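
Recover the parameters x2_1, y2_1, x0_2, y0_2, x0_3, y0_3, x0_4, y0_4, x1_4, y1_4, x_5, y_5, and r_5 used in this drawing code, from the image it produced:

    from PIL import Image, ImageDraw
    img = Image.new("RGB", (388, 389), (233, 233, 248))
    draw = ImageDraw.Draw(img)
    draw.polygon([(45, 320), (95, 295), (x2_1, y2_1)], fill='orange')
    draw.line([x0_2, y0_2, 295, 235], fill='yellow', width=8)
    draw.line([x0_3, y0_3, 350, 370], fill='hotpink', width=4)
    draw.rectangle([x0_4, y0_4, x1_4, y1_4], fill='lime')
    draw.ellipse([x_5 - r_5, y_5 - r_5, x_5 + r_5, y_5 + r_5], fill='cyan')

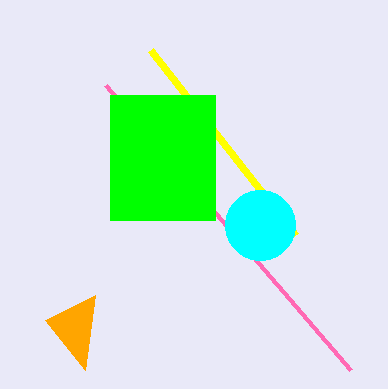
x2_1 = 85, y2_1 = 370, x0_2 = 150, y0_2 = 50, x0_3 = 105, y0_3 = 85, x0_4 = 110, y0_4 = 95, x1_4 = 215, y1_4 = 220, x_5 = 260, y_5 = 225, r_5 = 35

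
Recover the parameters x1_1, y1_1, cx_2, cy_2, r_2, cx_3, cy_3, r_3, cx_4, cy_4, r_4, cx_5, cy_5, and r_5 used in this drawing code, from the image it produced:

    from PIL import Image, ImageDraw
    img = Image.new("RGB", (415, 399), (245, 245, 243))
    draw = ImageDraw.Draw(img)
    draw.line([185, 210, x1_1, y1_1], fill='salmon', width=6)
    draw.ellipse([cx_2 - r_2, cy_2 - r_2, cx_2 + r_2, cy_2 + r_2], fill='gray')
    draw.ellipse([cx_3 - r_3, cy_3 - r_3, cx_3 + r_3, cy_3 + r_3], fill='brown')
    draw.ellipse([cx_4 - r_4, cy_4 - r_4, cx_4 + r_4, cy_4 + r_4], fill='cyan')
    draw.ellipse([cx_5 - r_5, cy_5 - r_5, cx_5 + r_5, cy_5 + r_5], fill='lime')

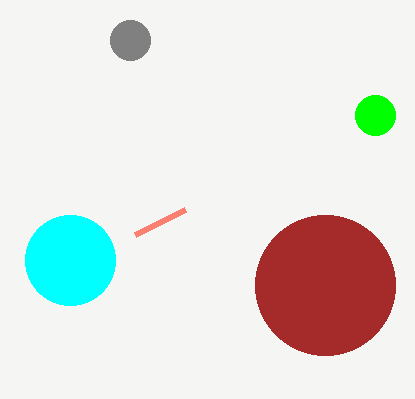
x1_1 = 135; y1_1 = 235; cx_2 = 130; cy_2 = 40; r_2 = 20; cx_3 = 325; cy_3 = 285; r_3 = 70; cx_4 = 70; cy_4 = 260; r_4 = 45; cx_5 = 375; cy_5 = 115; r_5 = 20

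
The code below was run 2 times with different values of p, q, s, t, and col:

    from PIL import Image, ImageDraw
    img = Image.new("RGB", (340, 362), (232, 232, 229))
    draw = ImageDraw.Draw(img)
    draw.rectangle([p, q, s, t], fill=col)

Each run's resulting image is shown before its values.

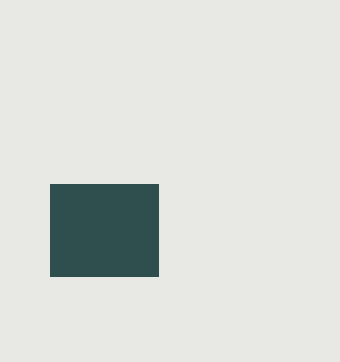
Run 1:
p = 50; q = 184; s = 158; t = 276; col = 'darkslategray'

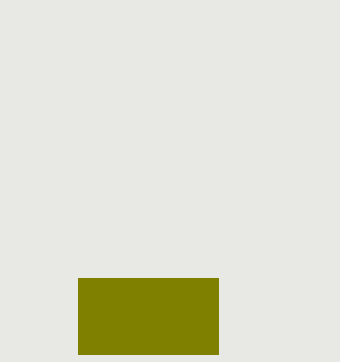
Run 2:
p = 78; q = 278; s = 218; t = 354; col = 'olive'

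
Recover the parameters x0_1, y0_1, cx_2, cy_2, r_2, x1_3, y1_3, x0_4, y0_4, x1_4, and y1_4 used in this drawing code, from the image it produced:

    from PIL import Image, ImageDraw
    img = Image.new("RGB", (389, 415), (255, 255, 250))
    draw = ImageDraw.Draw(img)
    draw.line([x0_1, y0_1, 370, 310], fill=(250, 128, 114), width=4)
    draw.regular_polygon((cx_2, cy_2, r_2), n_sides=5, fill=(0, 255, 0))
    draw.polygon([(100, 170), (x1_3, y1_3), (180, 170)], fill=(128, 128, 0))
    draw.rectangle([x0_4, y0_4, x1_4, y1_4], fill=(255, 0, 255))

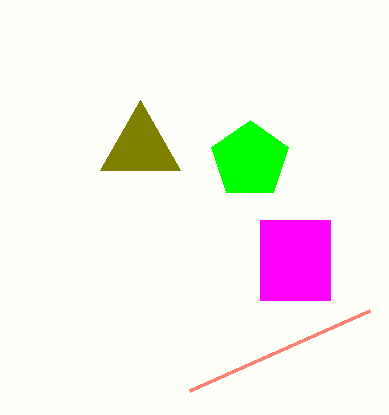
x0_1 = 190; y0_1 = 390; cx_2 = 250; cy_2 = 160; r_2 = 40; x1_3 = 140; y1_3 = 100; x0_4 = 260; y0_4 = 220; x1_4 = 330; y1_4 = 300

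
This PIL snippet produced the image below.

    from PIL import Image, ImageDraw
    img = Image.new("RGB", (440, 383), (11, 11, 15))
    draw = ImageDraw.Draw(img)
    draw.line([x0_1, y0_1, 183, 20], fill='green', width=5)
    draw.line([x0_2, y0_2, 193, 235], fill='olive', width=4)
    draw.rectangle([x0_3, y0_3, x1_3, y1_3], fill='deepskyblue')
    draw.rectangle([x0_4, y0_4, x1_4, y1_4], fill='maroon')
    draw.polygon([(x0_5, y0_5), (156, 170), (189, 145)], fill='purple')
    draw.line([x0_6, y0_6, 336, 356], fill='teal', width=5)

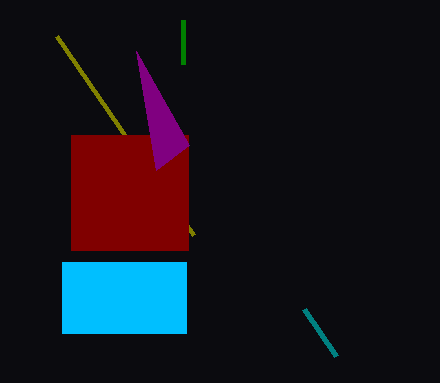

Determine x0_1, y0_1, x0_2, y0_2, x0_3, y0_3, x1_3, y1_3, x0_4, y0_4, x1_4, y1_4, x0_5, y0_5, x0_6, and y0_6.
x0_1 = 183, y0_1 = 64, x0_2 = 56, y0_2 = 36, x0_3 = 62, y0_3 = 262, x1_3 = 186, y1_3 = 333, x0_4 = 71, y0_4 = 135, x1_4 = 188, y1_4 = 250, x0_5 = 136, y0_5 = 51, x0_6 = 304, y0_6 = 309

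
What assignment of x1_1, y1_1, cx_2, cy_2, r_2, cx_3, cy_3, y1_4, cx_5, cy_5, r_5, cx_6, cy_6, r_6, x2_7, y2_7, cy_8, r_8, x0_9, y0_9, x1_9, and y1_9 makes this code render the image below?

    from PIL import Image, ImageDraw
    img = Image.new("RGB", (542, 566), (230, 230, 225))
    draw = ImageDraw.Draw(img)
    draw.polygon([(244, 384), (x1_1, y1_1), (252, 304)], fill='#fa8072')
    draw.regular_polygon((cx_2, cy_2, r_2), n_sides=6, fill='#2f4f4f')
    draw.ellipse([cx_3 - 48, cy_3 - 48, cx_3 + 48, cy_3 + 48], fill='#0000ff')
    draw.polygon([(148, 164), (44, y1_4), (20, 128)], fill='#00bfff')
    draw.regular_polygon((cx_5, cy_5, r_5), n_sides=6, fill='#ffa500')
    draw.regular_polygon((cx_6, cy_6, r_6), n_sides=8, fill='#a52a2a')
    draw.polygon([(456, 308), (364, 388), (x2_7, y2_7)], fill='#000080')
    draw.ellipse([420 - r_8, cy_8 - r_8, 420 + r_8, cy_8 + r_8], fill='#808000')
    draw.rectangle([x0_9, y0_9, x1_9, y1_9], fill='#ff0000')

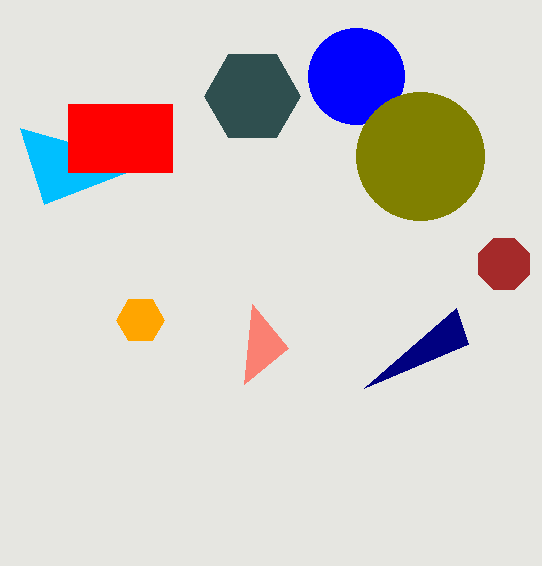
x1_1 = 288; y1_1 = 348; cx_2 = 252; cy_2 = 96; r_2 = 48; cx_3 = 356; cy_3 = 76; y1_4 = 204; cx_5 = 140; cy_5 = 320; r_5 = 24; cx_6 = 504; cy_6 = 264; r_6 = 28; x2_7 = 468; y2_7 = 344; cy_8 = 156; r_8 = 64; x0_9 = 68; y0_9 = 104; x1_9 = 172; y1_9 = 172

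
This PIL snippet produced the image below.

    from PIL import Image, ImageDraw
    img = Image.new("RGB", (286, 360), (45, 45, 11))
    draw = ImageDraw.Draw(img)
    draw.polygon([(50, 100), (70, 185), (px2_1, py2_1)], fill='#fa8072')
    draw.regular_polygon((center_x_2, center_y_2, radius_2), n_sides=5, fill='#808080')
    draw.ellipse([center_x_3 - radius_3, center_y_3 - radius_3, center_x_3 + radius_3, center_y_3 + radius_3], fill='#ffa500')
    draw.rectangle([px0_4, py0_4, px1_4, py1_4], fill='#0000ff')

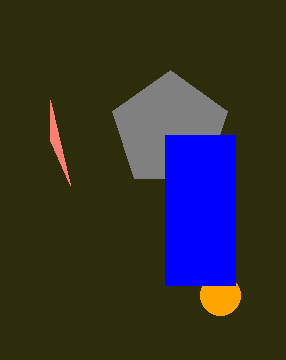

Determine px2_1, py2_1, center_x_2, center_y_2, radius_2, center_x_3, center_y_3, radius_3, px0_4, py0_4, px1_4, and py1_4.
px2_1 = 50; py2_1 = 140; center_x_2 = 170; center_y_2 = 130; radius_2 = 60; center_x_3 = 220; center_y_3 = 295; radius_3 = 20; px0_4 = 165; py0_4 = 135; px1_4 = 235; py1_4 = 285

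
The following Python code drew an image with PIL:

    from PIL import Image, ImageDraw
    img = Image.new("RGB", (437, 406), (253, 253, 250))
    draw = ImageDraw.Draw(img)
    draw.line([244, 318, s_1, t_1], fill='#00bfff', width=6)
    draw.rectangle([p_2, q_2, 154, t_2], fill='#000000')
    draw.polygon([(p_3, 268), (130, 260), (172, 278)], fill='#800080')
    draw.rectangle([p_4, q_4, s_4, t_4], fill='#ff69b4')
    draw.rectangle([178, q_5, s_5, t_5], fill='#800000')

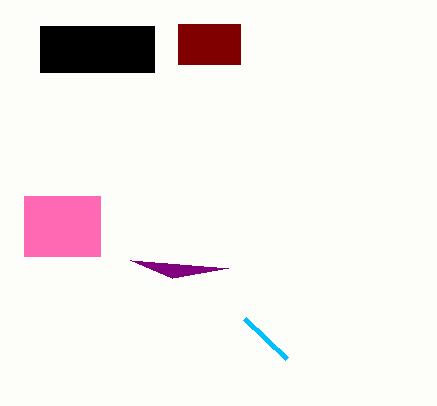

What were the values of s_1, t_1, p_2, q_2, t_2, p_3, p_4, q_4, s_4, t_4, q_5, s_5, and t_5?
s_1 = 286; t_1 = 358; p_2 = 40; q_2 = 26; t_2 = 72; p_3 = 228; p_4 = 24; q_4 = 196; s_4 = 100; t_4 = 256; q_5 = 24; s_5 = 240; t_5 = 64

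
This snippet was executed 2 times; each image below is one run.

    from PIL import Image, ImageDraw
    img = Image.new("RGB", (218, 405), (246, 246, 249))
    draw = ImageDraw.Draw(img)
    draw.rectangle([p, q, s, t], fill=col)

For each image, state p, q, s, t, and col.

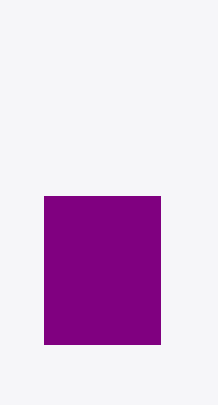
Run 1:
p = 44, q = 196, s = 160, t = 344, col = 'purple'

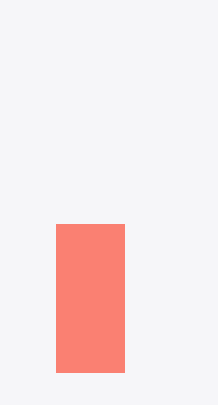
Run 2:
p = 56
q = 224
s = 124
t = 372
col = 'salmon'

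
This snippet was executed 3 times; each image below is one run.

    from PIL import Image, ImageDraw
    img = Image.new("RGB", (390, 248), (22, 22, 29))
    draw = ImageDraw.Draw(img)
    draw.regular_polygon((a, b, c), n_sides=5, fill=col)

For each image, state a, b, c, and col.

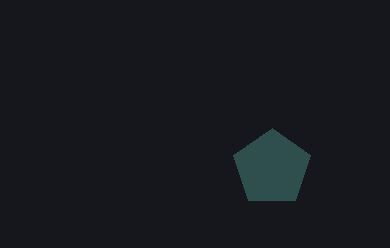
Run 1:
a = 272; b = 168; c = 40; col = 'darkslategray'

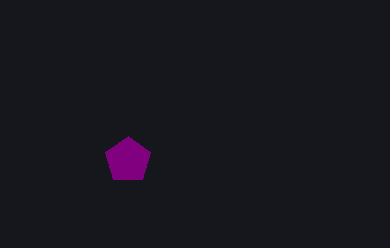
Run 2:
a = 128
b = 160
c = 24
col = 'purple'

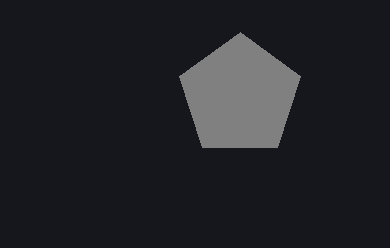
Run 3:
a = 240, b = 96, c = 64, col = 'gray'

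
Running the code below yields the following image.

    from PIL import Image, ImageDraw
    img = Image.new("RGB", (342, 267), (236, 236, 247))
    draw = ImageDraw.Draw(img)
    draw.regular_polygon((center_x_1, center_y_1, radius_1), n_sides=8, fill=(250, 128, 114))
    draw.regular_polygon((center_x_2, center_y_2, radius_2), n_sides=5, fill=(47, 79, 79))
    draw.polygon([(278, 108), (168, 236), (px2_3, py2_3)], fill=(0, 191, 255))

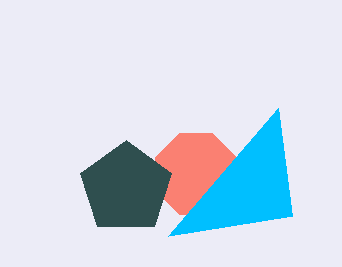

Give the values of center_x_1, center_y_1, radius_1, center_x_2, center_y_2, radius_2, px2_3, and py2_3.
center_x_1 = 196, center_y_1 = 174, radius_1 = 44, center_x_2 = 126, center_y_2 = 188, radius_2 = 48, px2_3 = 292, py2_3 = 216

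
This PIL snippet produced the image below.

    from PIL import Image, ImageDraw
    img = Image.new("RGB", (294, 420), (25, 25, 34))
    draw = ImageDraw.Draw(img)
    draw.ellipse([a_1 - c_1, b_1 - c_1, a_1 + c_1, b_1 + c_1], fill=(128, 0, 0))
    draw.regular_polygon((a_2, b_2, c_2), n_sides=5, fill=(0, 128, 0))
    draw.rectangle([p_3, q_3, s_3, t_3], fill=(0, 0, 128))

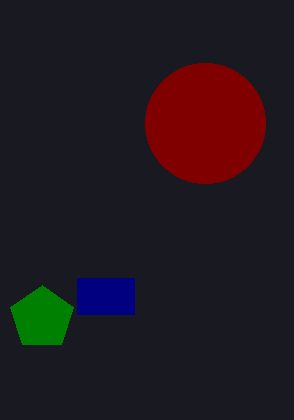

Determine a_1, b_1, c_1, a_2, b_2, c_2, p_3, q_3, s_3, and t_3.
a_1 = 205
b_1 = 123
c_1 = 60
a_2 = 42
b_2 = 318
c_2 = 33
p_3 = 77
q_3 = 278
s_3 = 134
t_3 = 314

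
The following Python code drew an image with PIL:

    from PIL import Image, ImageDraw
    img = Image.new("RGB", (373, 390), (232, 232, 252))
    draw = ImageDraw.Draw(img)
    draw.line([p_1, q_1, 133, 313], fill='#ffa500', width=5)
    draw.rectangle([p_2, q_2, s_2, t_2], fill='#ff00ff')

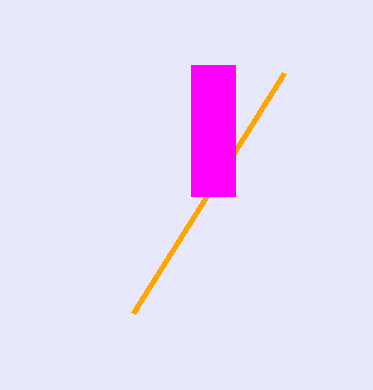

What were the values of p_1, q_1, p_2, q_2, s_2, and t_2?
p_1 = 284; q_1 = 73; p_2 = 191; q_2 = 65; s_2 = 235; t_2 = 196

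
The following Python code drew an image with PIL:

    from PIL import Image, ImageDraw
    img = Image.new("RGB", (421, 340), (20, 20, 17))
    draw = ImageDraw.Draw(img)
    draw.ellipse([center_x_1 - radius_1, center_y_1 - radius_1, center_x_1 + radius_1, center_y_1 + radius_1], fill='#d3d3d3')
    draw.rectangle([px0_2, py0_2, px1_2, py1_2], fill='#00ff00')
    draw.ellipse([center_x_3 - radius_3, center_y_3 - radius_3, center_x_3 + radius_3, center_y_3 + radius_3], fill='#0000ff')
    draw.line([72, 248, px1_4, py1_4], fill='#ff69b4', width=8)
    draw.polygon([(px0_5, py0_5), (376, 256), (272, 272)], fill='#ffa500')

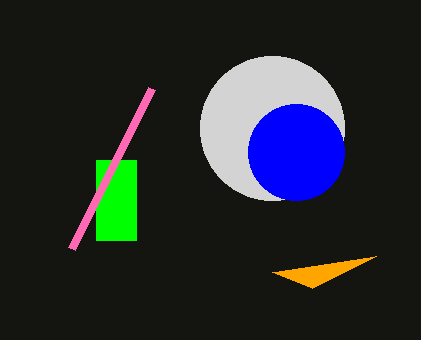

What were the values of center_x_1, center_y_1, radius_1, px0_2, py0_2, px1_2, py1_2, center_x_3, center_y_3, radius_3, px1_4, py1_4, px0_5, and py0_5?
center_x_1 = 272
center_y_1 = 128
radius_1 = 72
px0_2 = 96
py0_2 = 160
px1_2 = 136
py1_2 = 240
center_x_3 = 296
center_y_3 = 152
radius_3 = 48
px1_4 = 152
py1_4 = 88
px0_5 = 312
py0_5 = 288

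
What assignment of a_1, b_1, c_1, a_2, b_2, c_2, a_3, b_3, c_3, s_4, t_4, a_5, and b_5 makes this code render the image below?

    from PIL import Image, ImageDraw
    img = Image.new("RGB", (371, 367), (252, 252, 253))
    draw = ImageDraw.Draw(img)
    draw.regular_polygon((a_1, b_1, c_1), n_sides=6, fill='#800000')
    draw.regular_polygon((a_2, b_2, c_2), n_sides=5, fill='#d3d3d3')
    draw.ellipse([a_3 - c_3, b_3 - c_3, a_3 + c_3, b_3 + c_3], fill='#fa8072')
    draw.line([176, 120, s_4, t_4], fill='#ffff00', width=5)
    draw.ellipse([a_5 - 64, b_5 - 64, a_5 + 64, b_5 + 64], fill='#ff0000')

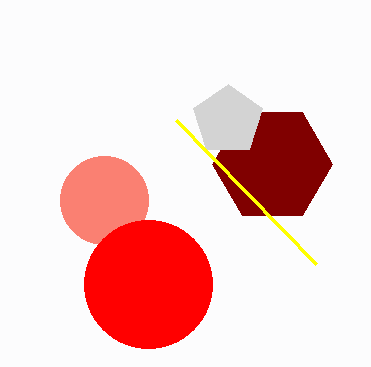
a_1 = 272, b_1 = 164, c_1 = 60, a_2 = 228, b_2 = 120, c_2 = 36, a_3 = 104, b_3 = 200, c_3 = 44, s_4 = 316, t_4 = 264, a_5 = 148, b_5 = 284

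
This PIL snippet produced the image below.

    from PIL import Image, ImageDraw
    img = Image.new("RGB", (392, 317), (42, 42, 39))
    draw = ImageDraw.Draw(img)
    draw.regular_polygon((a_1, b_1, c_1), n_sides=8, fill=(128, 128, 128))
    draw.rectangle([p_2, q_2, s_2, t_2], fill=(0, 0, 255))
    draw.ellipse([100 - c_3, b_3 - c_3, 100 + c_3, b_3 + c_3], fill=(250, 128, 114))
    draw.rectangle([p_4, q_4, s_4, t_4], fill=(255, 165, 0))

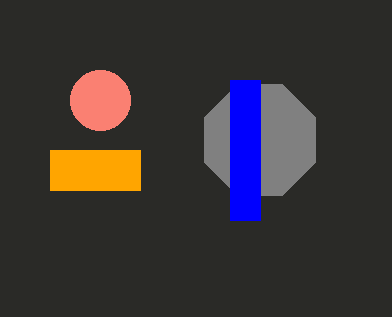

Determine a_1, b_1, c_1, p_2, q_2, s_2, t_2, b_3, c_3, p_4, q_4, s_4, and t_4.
a_1 = 260, b_1 = 140, c_1 = 60, p_2 = 230, q_2 = 80, s_2 = 260, t_2 = 220, b_3 = 100, c_3 = 30, p_4 = 50, q_4 = 150, s_4 = 140, t_4 = 190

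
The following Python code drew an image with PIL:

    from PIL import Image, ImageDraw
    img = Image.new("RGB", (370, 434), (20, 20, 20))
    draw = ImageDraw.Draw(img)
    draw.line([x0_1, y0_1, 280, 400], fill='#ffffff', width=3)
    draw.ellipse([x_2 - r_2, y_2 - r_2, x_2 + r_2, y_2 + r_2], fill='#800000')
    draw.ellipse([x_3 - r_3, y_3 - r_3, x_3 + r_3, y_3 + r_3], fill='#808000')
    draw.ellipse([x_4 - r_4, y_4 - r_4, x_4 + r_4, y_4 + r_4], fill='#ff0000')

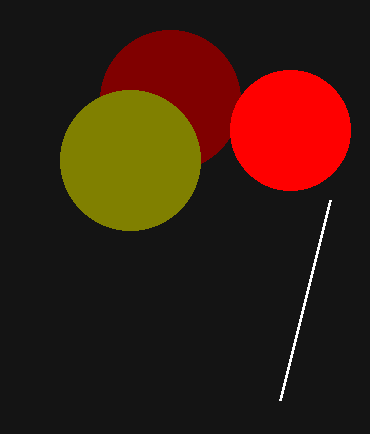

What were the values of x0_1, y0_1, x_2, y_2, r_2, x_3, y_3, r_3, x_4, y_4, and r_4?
x0_1 = 330; y0_1 = 200; x_2 = 170; y_2 = 100; r_2 = 70; x_3 = 130; y_3 = 160; r_3 = 70; x_4 = 290; y_4 = 130; r_4 = 60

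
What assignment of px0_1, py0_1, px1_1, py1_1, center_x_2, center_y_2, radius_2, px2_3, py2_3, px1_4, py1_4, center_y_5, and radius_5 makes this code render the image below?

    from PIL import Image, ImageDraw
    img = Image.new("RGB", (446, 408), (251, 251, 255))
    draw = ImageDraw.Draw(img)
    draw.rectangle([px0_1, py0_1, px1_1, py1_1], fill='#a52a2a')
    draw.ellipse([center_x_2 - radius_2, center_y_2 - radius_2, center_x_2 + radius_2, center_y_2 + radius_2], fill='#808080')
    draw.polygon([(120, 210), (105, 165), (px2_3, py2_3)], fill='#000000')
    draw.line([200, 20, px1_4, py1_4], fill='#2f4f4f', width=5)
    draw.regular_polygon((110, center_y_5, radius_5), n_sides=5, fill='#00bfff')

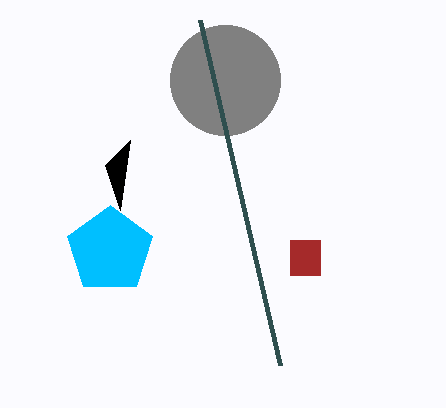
px0_1 = 290; py0_1 = 240; px1_1 = 320; py1_1 = 275; center_x_2 = 225; center_y_2 = 80; radius_2 = 55; px2_3 = 130; py2_3 = 140; px1_4 = 280; py1_4 = 365; center_y_5 = 250; radius_5 = 45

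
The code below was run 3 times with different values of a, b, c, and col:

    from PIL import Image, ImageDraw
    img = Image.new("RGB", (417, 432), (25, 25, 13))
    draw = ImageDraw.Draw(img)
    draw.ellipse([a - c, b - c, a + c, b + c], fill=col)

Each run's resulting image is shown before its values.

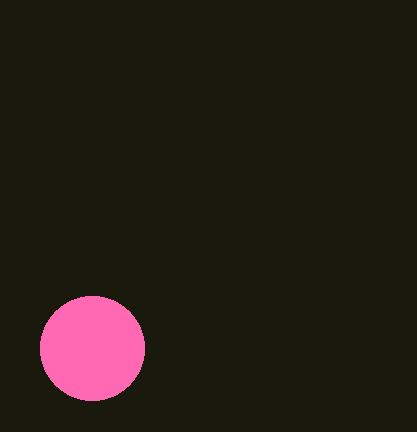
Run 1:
a = 92; b = 348; c = 52; col = 'hotpink'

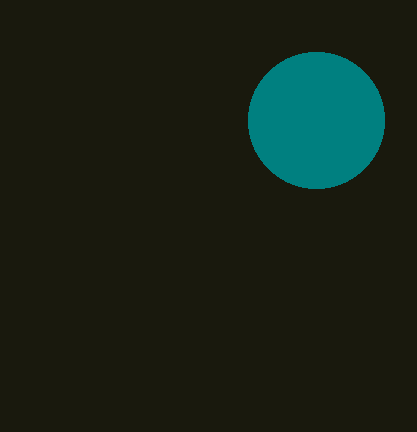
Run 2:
a = 316, b = 120, c = 68, col = 'teal'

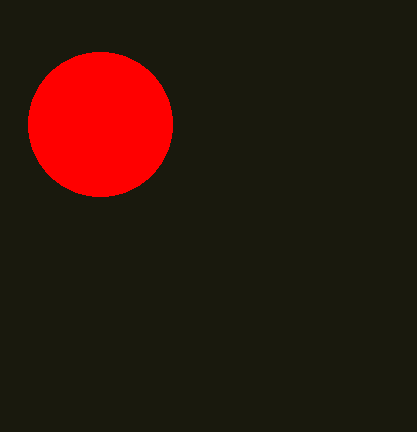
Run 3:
a = 100, b = 124, c = 72, col = 'red'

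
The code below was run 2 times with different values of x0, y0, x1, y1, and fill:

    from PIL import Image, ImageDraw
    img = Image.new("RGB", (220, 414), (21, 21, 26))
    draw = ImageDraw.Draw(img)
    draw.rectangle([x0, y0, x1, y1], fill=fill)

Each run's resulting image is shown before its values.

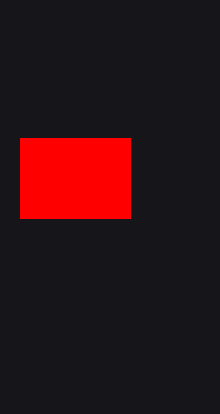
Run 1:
x0 = 20, y0 = 138, x1 = 130, y1 = 218, fill = 'red'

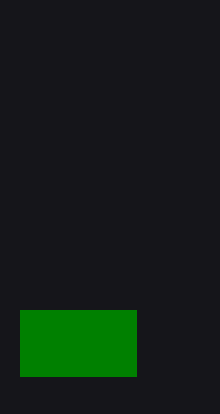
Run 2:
x0 = 20; y0 = 310; x1 = 136; y1 = 376; fill = 'green'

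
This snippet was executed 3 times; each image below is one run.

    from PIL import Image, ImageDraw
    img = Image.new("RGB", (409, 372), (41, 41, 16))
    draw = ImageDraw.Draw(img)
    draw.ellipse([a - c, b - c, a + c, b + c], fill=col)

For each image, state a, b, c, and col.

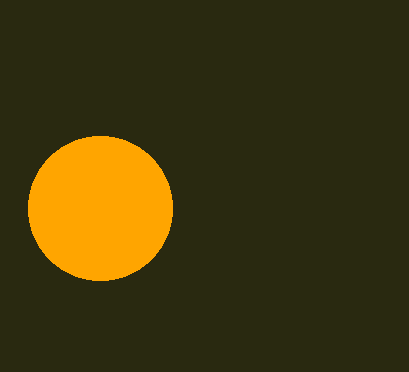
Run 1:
a = 100
b = 208
c = 72
col = 'orange'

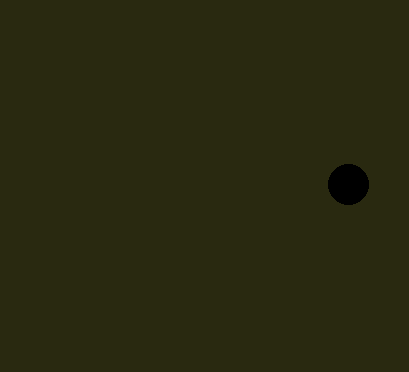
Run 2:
a = 348
b = 184
c = 20
col = 'black'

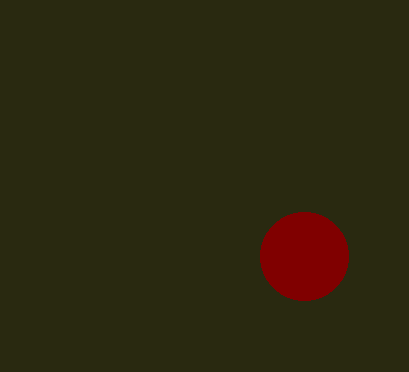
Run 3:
a = 304, b = 256, c = 44, col = 'maroon'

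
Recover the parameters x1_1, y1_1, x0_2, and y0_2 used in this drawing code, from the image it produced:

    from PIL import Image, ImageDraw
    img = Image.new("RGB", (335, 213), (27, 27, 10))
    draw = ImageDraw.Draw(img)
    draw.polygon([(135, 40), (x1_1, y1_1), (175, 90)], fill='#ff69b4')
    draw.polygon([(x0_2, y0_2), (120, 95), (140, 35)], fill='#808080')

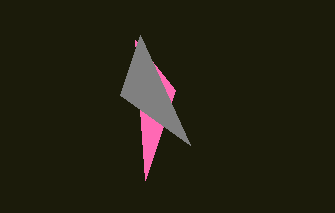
x1_1 = 145, y1_1 = 180, x0_2 = 190, y0_2 = 145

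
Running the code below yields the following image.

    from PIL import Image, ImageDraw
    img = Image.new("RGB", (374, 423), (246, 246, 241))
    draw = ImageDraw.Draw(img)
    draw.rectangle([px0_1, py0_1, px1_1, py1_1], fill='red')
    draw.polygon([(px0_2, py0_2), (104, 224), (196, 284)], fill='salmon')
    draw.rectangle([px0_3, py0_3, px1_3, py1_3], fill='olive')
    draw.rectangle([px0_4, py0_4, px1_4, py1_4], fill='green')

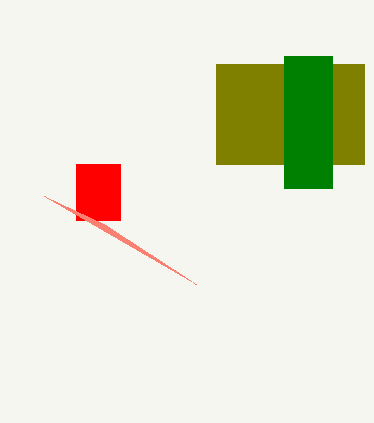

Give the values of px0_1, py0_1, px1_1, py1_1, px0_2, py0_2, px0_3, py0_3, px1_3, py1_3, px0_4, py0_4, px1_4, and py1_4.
px0_1 = 76; py0_1 = 164; px1_1 = 120; py1_1 = 220; px0_2 = 44; py0_2 = 196; px0_3 = 216; py0_3 = 64; px1_3 = 364; py1_3 = 164; px0_4 = 284; py0_4 = 56; px1_4 = 332; py1_4 = 188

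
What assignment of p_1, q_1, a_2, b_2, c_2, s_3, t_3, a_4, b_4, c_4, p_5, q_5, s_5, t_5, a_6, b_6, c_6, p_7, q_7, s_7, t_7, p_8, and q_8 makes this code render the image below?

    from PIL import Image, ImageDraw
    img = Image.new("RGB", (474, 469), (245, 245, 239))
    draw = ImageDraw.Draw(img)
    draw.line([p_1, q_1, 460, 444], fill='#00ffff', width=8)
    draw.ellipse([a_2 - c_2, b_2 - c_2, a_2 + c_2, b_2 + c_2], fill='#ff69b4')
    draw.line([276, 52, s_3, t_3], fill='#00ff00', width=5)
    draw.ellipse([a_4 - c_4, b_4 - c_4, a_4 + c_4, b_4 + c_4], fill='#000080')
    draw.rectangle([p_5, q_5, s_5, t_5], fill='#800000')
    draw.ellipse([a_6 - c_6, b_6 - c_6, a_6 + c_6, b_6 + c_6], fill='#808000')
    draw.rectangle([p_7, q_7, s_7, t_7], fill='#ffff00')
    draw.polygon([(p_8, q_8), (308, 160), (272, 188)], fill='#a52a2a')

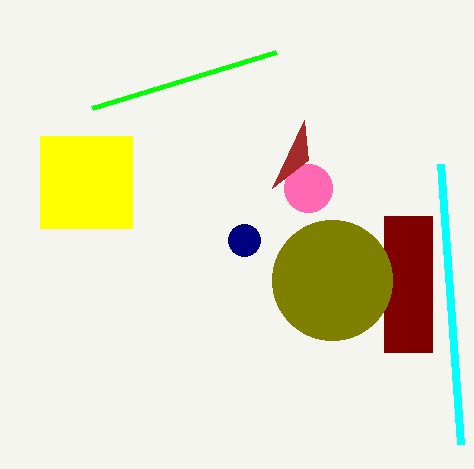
p_1 = 440
q_1 = 164
a_2 = 308
b_2 = 188
c_2 = 24
s_3 = 92
t_3 = 108
a_4 = 244
b_4 = 240
c_4 = 16
p_5 = 384
q_5 = 216
s_5 = 432
t_5 = 352
a_6 = 332
b_6 = 280
c_6 = 60
p_7 = 40
q_7 = 136
s_7 = 132
t_7 = 228
p_8 = 304
q_8 = 120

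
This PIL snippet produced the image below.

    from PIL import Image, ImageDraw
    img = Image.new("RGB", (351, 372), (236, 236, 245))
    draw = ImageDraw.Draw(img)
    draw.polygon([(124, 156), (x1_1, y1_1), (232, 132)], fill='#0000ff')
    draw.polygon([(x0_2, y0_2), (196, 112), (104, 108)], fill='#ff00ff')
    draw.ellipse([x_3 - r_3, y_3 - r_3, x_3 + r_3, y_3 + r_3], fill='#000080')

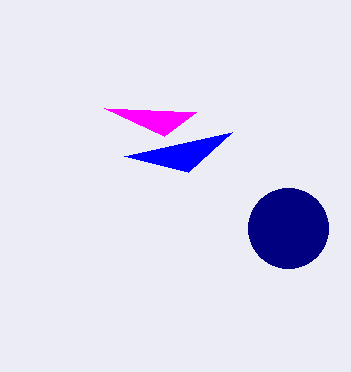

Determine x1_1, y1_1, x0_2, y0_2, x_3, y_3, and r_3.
x1_1 = 188
y1_1 = 172
x0_2 = 164
y0_2 = 136
x_3 = 288
y_3 = 228
r_3 = 40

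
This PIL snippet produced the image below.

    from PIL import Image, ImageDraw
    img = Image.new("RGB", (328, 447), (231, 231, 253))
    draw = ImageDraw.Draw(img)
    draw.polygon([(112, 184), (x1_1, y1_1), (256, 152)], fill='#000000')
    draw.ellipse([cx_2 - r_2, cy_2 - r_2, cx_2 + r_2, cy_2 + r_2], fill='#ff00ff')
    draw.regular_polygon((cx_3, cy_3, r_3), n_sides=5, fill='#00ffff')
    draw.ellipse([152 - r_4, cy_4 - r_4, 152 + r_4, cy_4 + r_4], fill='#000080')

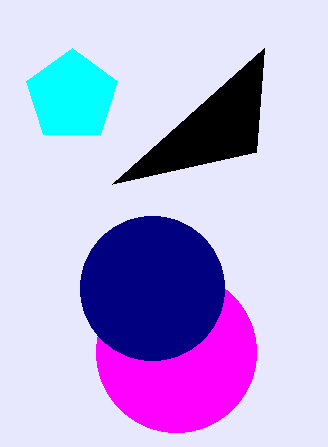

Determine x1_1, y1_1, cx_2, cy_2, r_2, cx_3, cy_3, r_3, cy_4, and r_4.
x1_1 = 264
y1_1 = 48
cx_2 = 176
cy_2 = 352
r_2 = 80
cx_3 = 72
cy_3 = 96
r_3 = 48
cy_4 = 288
r_4 = 72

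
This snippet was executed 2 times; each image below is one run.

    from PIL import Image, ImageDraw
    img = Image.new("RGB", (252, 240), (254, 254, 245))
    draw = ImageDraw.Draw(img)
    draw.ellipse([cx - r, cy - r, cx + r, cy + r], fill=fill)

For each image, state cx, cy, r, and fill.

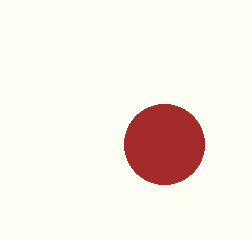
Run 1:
cx = 164; cy = 144; r = 40; fill = 'brown'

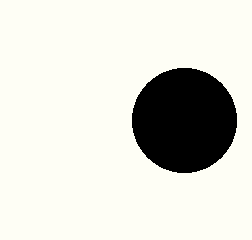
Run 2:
cx = 184; cy = 120; r = 52; fill = 'black'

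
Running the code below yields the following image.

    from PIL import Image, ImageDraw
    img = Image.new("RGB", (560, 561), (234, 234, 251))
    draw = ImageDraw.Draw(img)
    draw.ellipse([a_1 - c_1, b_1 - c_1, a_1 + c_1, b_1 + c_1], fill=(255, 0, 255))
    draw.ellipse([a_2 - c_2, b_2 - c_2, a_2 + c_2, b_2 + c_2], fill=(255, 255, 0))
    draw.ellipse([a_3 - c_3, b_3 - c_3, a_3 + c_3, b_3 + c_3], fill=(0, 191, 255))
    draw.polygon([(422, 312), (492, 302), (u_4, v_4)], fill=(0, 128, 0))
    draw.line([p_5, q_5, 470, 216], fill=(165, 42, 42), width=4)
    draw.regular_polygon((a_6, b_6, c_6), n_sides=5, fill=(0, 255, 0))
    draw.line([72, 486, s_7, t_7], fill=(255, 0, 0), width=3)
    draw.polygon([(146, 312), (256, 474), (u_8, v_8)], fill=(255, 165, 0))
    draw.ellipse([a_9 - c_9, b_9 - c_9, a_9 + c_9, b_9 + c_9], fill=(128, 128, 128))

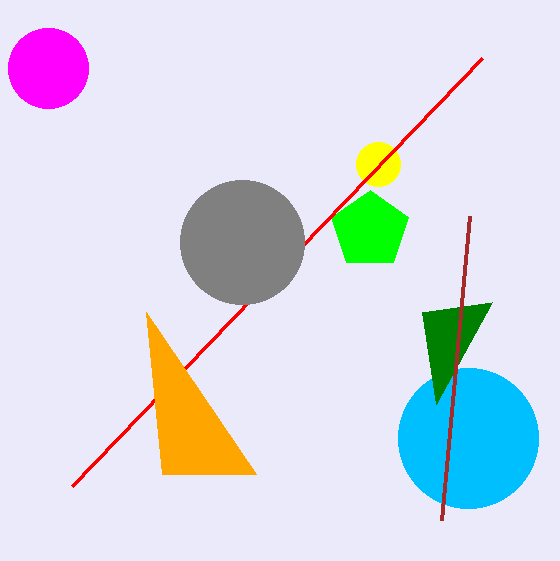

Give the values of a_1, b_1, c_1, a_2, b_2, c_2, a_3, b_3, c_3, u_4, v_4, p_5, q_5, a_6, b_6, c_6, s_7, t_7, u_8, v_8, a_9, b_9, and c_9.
a_1 = 48
b_1 = 68
c_1 = 40
a_2 = 378
b_2 = 164
c_2 = 22
a_3 = 468
b_3 = 438
c_3 = 70
u_4 = 436
v_4 = 404
p_5 = 442
q_5 = 520
a_6 = 370
b_6 = 230
c_6 = 40
s_7 = 482
t_7 = 58
u_8 = 162
v_8 = 474
a_9 = 242
b_9 = 242
c_9 = 62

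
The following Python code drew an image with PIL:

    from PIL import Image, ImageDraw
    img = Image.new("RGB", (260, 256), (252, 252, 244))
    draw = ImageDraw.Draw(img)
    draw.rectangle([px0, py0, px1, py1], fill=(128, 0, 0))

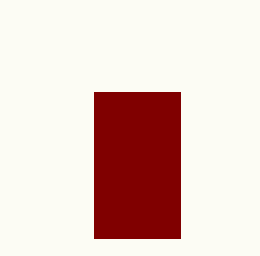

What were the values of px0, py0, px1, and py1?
px0 = 94
py0 = 92
px1 = 180
py1 = 238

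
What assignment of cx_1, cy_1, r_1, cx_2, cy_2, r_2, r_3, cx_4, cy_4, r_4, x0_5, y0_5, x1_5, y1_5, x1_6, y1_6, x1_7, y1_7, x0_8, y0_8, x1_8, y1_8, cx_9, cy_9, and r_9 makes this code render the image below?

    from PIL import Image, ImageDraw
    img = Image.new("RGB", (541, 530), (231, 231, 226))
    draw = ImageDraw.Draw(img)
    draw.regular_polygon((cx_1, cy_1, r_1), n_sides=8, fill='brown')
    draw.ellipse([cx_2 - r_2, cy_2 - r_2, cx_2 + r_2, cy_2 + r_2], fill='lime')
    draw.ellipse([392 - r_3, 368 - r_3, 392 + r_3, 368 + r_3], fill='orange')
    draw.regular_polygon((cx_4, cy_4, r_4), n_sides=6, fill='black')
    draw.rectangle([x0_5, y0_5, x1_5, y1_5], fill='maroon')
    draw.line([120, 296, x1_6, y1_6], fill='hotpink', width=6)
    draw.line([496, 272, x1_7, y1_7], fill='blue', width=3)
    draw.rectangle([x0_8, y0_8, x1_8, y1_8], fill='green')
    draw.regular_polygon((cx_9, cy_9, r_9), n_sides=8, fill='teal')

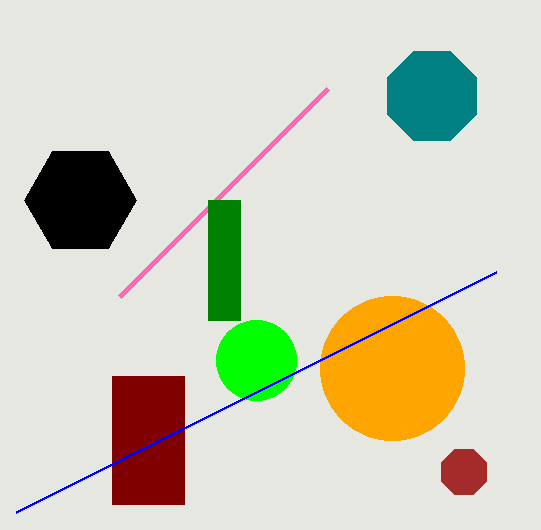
cx_1 = 464; cy_1 = 472; r_1 = 24; cx_2 = 256; cy_2 = 360; r_2 = 40; r_3 = 72; cx_4 = 80; cy_4 = 200; r_4 = 56; x0_5 = 112; y0_5 = 376; x1_5 = 184; y1_5 = 504; x1_6 = 328; y1_6 = 88; x1_7 = 16; y1_7 = 512; x0_8 = 208; y0_8 = 200; x1_8 = 240; y1_8 = 320; cx_9 = 432; cy_9 = 96; r_9 = 48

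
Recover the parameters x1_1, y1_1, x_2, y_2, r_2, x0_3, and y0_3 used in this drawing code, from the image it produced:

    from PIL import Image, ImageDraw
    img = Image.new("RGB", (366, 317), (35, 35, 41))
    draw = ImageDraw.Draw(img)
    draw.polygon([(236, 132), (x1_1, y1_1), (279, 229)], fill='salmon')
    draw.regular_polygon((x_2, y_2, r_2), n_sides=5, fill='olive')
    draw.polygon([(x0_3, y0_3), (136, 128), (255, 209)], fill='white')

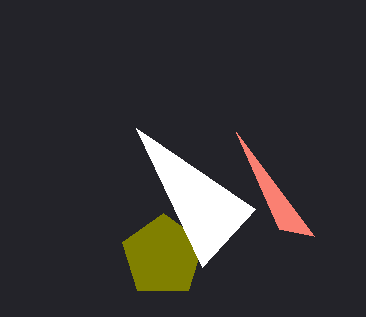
x1_1 = 314; y1_1 = 236; x_2 = 163; y_2 = 256; r_2 = 43; x0_3 = 202; y0_3 = 267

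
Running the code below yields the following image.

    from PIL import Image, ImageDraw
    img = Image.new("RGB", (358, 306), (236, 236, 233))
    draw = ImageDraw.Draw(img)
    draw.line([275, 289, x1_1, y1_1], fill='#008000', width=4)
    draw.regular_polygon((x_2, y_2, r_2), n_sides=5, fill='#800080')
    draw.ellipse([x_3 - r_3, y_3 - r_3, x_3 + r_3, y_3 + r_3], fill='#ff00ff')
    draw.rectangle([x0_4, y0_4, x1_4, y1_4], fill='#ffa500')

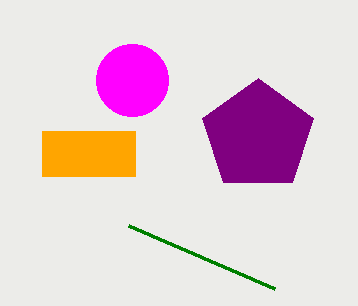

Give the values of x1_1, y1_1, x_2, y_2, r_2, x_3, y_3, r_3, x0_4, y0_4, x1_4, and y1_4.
x1_1 = 129, y1_1 = 226, x_2 = 258, y_2 = 136, r_2 = 58, x_3 = 132, y_3 = 80, r_3 = 36, x0_4 = 42, y0_4 = 131, x1_4 = 135, y1_4 = 176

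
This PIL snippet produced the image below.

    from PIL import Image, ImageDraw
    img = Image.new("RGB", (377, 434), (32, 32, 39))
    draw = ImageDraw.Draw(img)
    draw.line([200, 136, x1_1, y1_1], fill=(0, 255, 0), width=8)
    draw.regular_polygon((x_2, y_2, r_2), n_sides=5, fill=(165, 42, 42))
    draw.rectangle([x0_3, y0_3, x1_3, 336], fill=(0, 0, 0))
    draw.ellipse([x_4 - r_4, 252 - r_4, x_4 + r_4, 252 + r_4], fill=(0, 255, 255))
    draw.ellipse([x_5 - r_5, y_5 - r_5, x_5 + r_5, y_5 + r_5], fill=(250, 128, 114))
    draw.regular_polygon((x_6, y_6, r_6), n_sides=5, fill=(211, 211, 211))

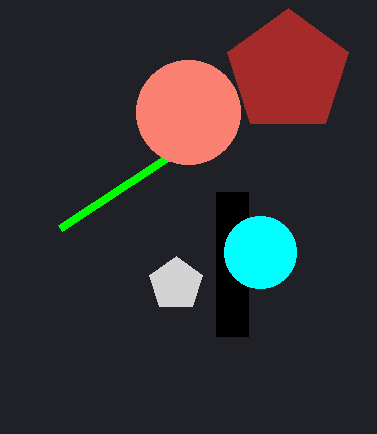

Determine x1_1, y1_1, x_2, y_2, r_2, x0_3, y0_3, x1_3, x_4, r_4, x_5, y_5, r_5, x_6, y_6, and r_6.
x1_1 = 60; y1_1 = 228; x_2 = 288; y_2 = 72; r_2 = 64; x0_3 = 216; y0_3 = 192; x1_3 = 248; x_4 = 260; r_4 = 36; x_5 = 188; y_5 = 112; r_5 = 52; x_6 = 176; y_6 = 284; r_6 = 28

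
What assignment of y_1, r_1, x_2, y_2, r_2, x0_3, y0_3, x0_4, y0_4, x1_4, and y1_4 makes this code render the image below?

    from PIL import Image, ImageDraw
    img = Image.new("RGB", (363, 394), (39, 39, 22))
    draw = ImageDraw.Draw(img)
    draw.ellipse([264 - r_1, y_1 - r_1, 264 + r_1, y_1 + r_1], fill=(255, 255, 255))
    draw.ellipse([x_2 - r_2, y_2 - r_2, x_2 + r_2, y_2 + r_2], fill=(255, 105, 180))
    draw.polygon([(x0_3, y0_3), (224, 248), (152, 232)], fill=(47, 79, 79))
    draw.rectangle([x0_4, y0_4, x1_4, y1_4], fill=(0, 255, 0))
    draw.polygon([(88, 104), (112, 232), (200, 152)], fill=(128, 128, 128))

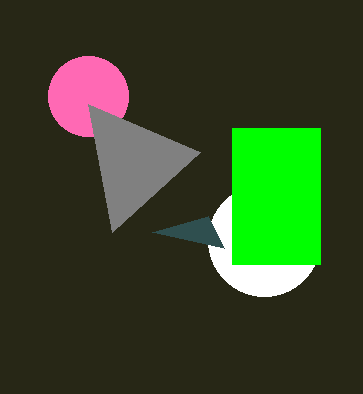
y_1 = 240, r_1 = 56, x_2 = 88, y_2 = 96, r_2 = 40, x0_3 = 208, y0_3 = 216, x0_4 = 232, y0_4 = 128, x1_4 = 320, y1_4 = 264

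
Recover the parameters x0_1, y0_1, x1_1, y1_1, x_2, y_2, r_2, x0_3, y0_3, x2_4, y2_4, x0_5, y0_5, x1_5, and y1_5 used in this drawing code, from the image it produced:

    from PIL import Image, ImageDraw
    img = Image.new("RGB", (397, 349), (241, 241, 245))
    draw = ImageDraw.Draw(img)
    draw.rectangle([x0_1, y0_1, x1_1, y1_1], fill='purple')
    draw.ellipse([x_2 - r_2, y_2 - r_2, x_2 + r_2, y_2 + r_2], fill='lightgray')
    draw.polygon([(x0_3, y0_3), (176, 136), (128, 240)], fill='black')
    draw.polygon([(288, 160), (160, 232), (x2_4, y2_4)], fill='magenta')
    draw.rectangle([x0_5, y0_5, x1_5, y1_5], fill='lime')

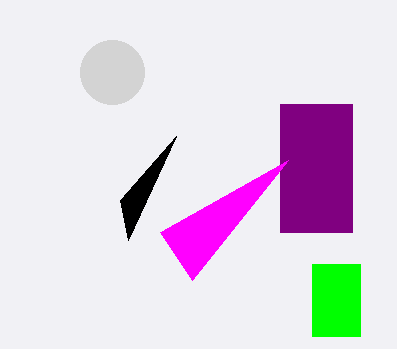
x0_1 = 280, y0_1 = 104, x1_1 = 352, y1_1 = 232, x_2 = 112, y_2 = 72, r_2 = 32, x0_3 = 120, y0_3 = 200, x2_4 = 192, y2_4 = 280, x0_5 = 312, y0_5 = 264, x1_5 = 360, y1_5 = 336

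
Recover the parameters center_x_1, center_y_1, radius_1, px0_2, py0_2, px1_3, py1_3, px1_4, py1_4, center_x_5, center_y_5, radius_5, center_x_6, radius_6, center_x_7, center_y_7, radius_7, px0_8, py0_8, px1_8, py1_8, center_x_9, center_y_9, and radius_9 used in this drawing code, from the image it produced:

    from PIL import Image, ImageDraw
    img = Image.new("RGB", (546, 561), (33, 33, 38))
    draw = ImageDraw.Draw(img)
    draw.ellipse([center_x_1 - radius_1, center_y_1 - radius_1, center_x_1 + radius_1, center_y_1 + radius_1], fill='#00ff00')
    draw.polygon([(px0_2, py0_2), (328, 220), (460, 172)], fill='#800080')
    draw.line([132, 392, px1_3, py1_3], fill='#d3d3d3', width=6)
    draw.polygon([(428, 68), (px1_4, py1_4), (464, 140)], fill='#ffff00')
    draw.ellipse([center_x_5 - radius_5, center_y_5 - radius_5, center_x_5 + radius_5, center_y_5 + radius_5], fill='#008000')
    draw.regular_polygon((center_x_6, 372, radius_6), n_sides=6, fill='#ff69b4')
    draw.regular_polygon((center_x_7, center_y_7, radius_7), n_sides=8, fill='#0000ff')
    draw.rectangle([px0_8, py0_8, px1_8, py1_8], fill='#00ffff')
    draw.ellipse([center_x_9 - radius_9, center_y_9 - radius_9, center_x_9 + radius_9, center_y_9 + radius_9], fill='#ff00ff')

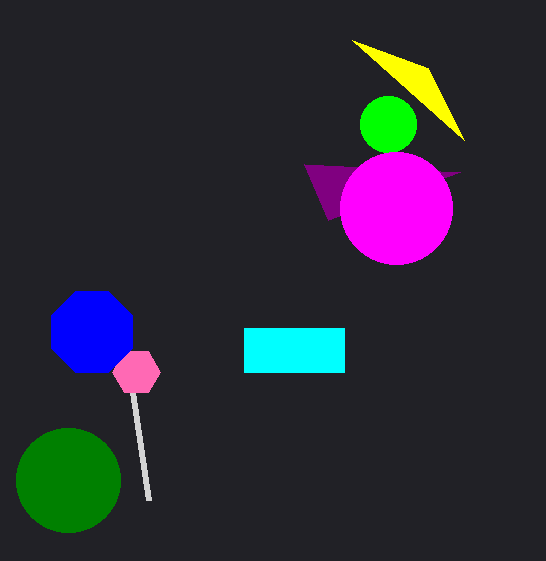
center_x_1 = 388
center_y_1 = 124
radius_1 = 28
px0_2 = 304
py0_2 = 164
px1_3 = 148
py1_3 = 500
px1_4 = 352
py1_4 = 40
center_x_5 = 68
center_y_5 = 480
radius_5 = 52
center_x_6 = 136
radius_6 = 24
center_x_7 = 92
center_y_7 = 332
radius_7 = 44
px0_8 = 244
py0_8 = 328
px1_8 = 344
py1_8 = 372
center_x_9 = 396
center_y_9 = 208
radius_9 = 56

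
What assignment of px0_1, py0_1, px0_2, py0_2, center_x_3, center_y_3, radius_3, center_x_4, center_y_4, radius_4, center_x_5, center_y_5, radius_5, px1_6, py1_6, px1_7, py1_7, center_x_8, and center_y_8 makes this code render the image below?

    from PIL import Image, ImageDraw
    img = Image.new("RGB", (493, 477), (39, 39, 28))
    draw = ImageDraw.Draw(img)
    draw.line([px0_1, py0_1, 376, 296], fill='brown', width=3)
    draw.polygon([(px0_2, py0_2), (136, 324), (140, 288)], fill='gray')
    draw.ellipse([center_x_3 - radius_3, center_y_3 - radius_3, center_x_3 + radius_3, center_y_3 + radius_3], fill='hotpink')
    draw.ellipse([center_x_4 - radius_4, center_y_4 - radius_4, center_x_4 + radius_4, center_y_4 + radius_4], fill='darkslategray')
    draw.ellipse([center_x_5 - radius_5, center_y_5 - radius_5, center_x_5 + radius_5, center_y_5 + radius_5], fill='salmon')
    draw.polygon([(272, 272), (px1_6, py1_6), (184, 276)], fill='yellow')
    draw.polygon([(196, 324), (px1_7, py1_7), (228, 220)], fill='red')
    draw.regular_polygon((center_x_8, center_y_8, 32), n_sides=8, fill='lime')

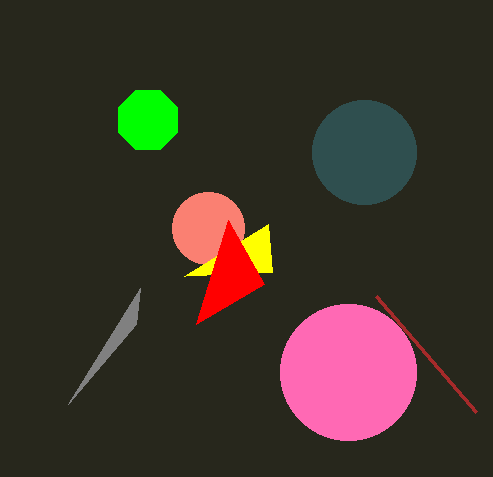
px0_1 = 476, py0_1 = 412, px0_2 = 68, py0_2 = 404, center_x_3 = 348, center_y_3 = 372, radius_3 = 68, center_x_4 = 364, center_y_4 = 152, radius_4 = 52, center_x_5 = 208, center_y_5 = 228, radius_5 = 36, px1_6 = 268, py1_6 = 224, px1_7 = 264, py1_7 = 284, center_x_8 = 148, center_y_8 = 120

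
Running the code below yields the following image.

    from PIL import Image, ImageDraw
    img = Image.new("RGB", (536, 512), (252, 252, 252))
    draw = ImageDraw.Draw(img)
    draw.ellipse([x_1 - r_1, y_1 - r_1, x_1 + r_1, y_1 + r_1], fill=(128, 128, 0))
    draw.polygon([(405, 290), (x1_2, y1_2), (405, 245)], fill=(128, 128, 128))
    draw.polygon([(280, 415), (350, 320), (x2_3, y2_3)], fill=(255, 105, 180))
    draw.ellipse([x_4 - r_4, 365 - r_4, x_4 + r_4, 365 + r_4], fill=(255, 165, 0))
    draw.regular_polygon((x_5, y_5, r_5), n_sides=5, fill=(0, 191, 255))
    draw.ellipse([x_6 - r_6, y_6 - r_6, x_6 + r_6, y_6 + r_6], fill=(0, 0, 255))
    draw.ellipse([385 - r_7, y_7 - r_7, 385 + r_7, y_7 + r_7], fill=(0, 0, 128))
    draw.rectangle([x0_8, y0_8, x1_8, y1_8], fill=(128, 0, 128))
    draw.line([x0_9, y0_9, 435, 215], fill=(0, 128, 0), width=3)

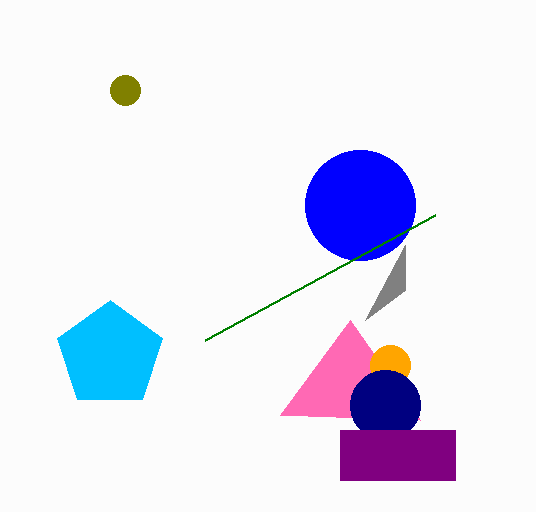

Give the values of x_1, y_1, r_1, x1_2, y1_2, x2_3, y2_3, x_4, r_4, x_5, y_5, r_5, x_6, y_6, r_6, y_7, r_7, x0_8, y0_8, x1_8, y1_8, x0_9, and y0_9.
x_1 = 125
y_1 = 90
r_1 = 15
x1_2 = 365
y1_2 = 320
x2_3 = 420
y2_3 = 420
x_4 = 390
r_4 = 20
x_5 = 110
y_5 = 355
r_5 = 55
x_6 = 360
y_6 = 205
r_6 = 55
y_7 = 405
r_7 = 35
x0_8 = 340
y0_8 = 430
x1_8 = 455
y1_8 = 480
x0_9 = 205
y0_9 = 340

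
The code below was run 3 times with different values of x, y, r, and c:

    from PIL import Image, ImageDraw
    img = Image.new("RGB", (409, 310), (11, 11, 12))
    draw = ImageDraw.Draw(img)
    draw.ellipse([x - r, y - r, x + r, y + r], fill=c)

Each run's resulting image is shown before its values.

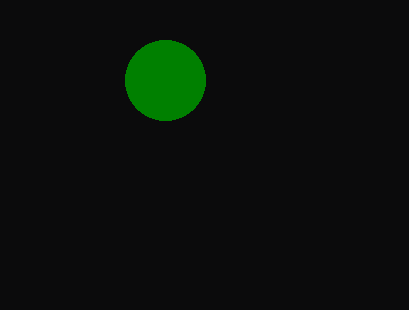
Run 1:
x = 165; y = 80; r = 40; c = 'green'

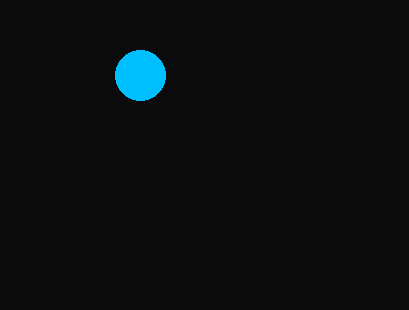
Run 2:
x = 140; y = 75; r = 25; c = 'deepskyblue'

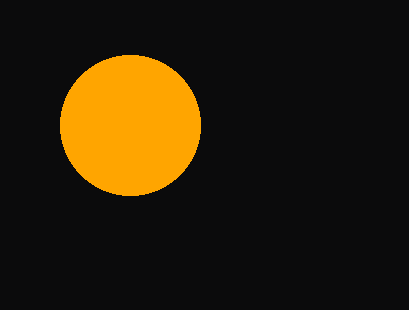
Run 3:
x = 130; y = 125; r = 70; c = 'orange'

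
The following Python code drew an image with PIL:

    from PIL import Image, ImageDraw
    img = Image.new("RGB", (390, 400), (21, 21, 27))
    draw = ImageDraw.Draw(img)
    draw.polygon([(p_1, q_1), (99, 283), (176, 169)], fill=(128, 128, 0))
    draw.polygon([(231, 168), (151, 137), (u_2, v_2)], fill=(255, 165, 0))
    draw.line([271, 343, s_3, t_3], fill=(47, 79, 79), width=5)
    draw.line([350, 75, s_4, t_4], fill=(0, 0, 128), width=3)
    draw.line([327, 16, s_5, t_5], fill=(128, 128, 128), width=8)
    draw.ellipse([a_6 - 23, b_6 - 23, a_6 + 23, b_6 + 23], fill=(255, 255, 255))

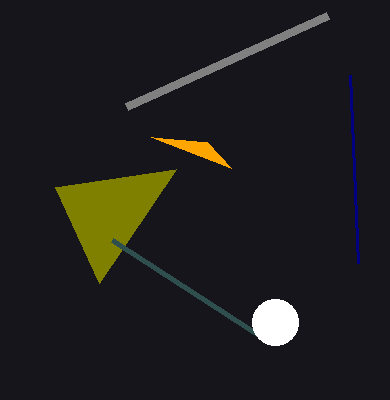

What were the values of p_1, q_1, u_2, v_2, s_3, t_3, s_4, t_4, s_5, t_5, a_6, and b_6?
p_1 = 55, q_1 = 187, u_2 = 207, v_2 = 142, s_3 = 112, t_3 = 240, s_4 = 358, t_4 = 263, s_5 = 126, t_5 = 107, a_6 = 275, b_6 = 322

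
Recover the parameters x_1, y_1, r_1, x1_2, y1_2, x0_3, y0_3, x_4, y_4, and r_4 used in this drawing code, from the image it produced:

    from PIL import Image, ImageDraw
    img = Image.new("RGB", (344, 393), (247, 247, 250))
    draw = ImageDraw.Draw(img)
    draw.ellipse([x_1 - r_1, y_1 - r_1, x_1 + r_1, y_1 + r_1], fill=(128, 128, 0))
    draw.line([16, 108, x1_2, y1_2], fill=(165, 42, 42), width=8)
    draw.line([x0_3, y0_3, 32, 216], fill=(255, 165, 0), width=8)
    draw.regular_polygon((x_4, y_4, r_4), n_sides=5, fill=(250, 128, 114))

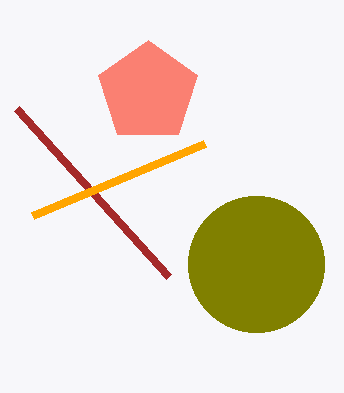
x_1 = 256, y_1 = 264, r_1 = 68, x1_2 = 168, y1_2 = 276, x0_3 = 204, y0_3 = 144, x_4 = 148, y_4 = 92, r_4 = 52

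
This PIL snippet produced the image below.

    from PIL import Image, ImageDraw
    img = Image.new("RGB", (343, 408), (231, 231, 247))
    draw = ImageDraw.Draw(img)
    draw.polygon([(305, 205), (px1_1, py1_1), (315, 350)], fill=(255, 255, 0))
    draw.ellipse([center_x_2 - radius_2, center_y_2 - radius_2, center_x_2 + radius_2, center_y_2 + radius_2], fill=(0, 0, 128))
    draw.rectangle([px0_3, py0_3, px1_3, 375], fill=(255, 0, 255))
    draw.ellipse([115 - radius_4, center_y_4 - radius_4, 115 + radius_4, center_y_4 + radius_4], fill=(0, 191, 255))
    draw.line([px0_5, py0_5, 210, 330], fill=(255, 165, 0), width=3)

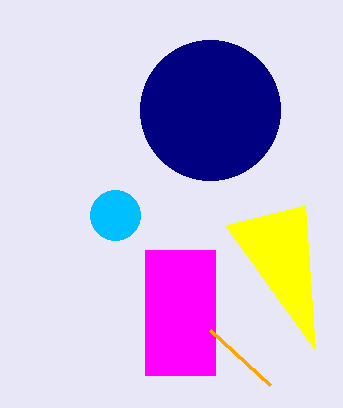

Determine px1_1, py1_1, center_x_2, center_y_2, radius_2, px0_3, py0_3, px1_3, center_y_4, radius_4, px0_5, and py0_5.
px1_1 = 225
py1_1 = 225
center_x_2 = 210
center_y_2 = 110
radius_2 = 70
px0_3 = 145
py0_3 = 250
px1_3 = 215
center_y_4 = 215
radius_4 = 25
px0_5 = 270
py0_5 = 385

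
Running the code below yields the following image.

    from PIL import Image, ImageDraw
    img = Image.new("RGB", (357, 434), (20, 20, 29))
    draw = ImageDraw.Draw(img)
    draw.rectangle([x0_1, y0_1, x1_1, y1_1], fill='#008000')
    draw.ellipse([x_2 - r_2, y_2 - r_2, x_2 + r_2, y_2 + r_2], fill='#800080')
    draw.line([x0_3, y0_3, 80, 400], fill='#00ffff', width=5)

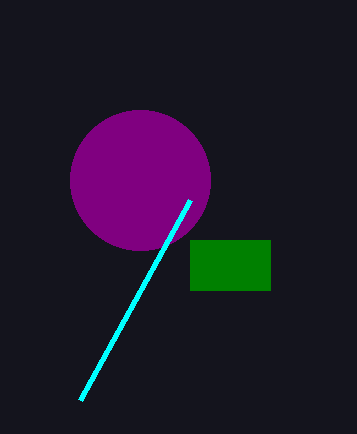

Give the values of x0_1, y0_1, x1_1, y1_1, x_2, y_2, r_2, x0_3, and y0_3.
x0_1 = 190, y0_1 = 240, x1_1 = 270, y1_1 = 290, x_2 = 140, y_2 = 180, r_2 = 70, x0_3 = 190, y0_3 = 200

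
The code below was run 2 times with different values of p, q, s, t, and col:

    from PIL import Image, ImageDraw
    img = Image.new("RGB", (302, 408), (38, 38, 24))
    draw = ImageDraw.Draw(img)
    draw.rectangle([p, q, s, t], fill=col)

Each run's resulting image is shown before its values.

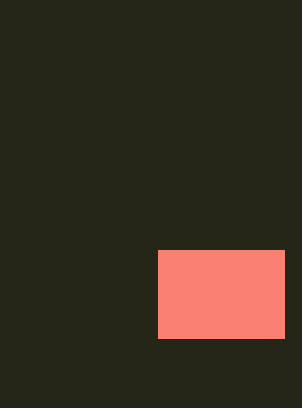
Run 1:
p = 158
q = 250
s = 284
t = 338
col = 'salmon'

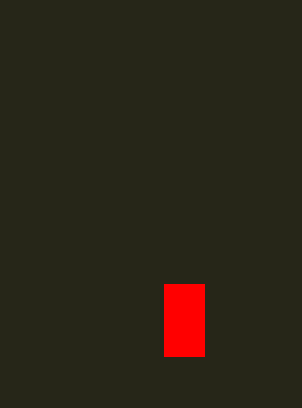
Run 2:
p = 164
q = 284
s = 204
t = 356
col = 'red'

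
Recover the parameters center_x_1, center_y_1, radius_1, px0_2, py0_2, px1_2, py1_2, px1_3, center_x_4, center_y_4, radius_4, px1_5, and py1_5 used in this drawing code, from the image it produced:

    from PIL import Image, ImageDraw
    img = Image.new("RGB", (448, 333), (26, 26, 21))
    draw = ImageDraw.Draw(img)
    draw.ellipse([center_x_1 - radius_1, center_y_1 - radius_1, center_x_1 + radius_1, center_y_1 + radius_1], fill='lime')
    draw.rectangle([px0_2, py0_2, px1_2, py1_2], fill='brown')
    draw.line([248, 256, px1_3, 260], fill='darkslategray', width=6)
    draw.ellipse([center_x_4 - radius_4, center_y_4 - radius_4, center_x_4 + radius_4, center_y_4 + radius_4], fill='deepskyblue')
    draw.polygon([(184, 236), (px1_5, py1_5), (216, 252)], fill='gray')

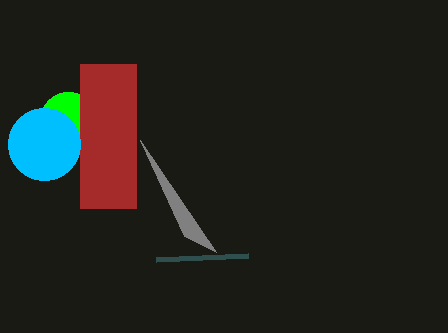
center_x_1 = 68
center_y_1 = 120
radius_1 = 28
px0_2 = 80
py0_2 = 64
px1_2 = 136
py1_2 = 208
px1_3 = 156
center_x_4 = 44
center_y_4 = 144
radius_4 = 36
px1_5 = 140
py1_5 = 140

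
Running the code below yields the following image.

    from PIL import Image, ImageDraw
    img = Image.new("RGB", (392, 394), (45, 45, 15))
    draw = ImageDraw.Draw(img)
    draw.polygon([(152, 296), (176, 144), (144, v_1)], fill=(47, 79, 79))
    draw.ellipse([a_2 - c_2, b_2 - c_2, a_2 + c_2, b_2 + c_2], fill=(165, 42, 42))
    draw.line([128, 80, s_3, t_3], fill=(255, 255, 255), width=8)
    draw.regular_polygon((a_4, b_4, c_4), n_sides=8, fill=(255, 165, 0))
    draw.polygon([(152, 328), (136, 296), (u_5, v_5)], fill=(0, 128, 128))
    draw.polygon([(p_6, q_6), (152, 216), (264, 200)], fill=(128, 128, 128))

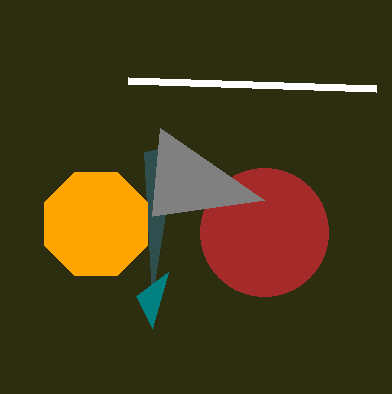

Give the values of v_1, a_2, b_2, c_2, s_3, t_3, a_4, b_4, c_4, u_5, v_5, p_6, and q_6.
v_1 = 152
a_2 = 264
b_2 = 232
c_2 = 64
s_3 = 376
t_3 = 88
a_4 = 96
b_4 = 224
c_4 = 56
u_5 = 168
v_5 = 272
p_6 = 160
q_6 = 128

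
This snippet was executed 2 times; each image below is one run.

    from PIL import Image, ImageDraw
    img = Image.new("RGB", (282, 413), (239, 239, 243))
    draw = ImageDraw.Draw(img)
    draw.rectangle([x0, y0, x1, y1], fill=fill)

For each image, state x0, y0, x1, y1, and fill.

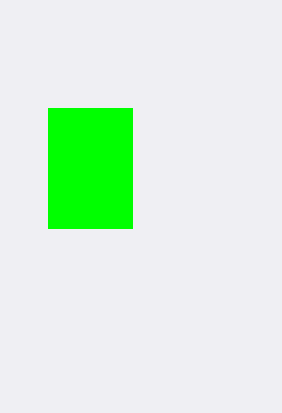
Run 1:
x0 = 48, y0 = 108, x1 = 132, y1 = 228, fill = 'lime'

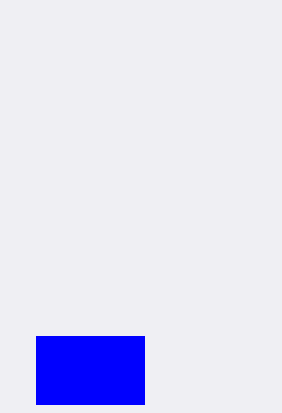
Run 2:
x0 = 36
y0 = 336
x1 = 144
y1 = 404
fill = 'blue'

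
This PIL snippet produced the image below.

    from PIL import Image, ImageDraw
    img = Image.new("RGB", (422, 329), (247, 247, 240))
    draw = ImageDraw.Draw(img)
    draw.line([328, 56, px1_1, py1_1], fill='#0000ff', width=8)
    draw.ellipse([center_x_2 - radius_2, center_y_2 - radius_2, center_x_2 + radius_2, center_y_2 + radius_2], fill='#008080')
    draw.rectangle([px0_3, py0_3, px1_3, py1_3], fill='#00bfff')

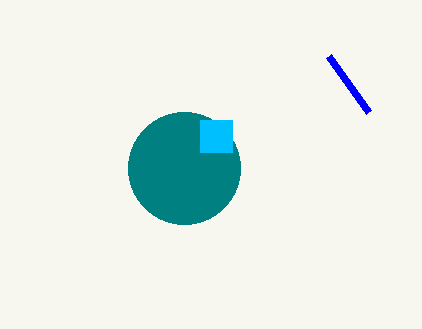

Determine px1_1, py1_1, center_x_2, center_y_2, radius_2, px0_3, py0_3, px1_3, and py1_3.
px1_1 = 368; py1_1 = 112; center_x_2 = 184; center_y_2 = 168; radius_2 = 56; px0_3 = 200; py0_3 = 120; px1_3 = 232; py1_3 = 152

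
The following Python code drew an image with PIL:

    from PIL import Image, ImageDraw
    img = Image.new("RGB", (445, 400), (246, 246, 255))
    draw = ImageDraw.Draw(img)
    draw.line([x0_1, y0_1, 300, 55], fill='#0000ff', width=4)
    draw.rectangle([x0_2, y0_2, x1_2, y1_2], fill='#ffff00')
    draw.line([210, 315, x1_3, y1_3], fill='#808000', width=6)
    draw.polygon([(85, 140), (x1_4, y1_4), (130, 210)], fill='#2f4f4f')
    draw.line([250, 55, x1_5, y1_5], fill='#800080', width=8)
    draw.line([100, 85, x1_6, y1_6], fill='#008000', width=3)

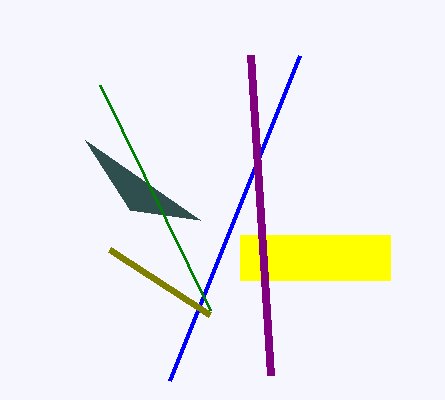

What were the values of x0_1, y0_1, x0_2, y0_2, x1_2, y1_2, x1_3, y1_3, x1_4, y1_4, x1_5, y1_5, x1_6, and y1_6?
x0_1 = 170; y0_1 = 380; x0_2 = 240; y0_2 = 235; x1_2 = 390; y1_2 = 280; x1_3 = 110; y1_3 = 250; x1_4 = 200; y1_4 = 220; x1_5 = 270; y1_5 = 375; x1_6 = 210; y1_6 = 310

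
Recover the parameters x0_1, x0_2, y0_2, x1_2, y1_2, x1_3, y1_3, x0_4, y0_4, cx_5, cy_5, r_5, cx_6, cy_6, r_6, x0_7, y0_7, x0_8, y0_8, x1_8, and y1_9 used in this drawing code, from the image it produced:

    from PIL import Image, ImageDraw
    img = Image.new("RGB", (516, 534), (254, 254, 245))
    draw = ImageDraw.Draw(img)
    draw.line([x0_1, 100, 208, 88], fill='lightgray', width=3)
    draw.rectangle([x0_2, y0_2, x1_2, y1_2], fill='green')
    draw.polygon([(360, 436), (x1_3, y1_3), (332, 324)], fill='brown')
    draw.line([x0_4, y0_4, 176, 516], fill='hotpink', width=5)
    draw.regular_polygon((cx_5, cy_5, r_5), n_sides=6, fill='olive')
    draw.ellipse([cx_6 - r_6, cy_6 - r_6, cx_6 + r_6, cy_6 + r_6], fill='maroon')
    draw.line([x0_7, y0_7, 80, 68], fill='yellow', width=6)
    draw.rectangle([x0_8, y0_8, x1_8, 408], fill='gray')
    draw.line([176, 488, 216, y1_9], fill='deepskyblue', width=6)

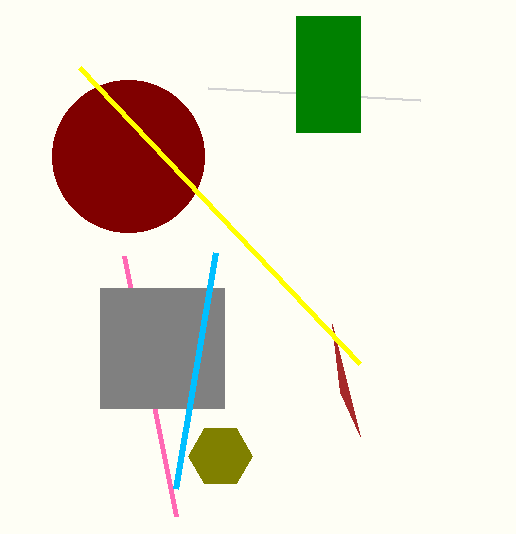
x0_1 = 420; x0_2 = 296; y0_2 = 16; x1_2 = 360; y1_2 = 132; x1_3 = 340; y1_3 = 392; x0_4 = 124; y0_4 = 256; cx_5 = 220; cy_5 = 456; r_5 = 32; cx_6 = 128; cy_6 = 156; r_6 = 76; x0_7 = 360; y0_7 = 364; x0_8 = 100; y0_8 = 288; x1_8 = 224; y1_9 = 252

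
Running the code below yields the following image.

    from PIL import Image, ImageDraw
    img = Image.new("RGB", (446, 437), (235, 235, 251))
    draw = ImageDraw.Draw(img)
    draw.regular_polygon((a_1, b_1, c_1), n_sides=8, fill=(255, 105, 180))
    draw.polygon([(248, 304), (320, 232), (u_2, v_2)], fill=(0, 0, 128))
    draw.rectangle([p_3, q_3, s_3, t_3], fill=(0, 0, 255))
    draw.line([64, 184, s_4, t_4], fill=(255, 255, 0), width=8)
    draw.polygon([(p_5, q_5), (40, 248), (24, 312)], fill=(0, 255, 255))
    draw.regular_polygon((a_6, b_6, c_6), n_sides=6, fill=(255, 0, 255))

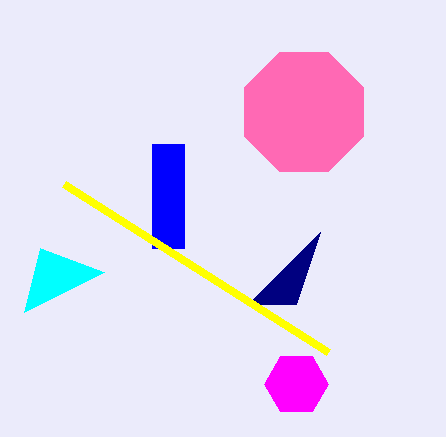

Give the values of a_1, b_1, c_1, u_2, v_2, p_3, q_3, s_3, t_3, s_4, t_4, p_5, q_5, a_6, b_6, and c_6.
a_1 = 304
b_1 = 112
c_1 = 64
u_2 = 296
v_2 = 304
p_3 = 152
q_3 = 144
s_3 = 184
t_3 = 248
s_4 = 328
t_4 = 352
p_5 = 104
q_5 = 272
a_6 = 296
b_6 = 384
c_6 = 32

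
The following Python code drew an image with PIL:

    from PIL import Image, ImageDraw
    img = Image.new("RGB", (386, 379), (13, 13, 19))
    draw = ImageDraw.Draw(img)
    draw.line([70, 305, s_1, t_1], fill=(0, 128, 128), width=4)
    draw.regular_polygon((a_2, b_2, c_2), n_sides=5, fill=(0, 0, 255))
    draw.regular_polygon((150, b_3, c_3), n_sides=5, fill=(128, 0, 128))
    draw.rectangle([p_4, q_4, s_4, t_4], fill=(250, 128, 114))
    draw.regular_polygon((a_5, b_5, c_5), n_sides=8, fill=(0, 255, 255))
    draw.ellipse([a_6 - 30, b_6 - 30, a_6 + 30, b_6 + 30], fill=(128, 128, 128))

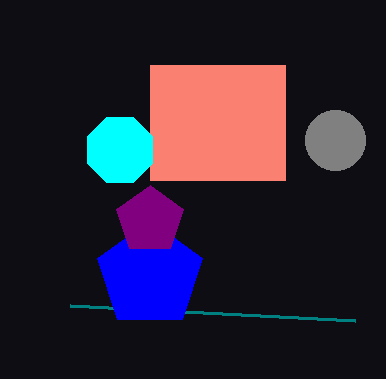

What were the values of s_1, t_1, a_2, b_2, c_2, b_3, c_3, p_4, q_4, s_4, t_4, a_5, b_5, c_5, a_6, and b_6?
s_1 = 355
t_1 = 320
a_2 = 150
b_2 = 275
c_2 = 55
b_3 = 220
c_3 = 35
p_4 = 150
q_4 = 65
s_4 = 285
t_4 = 180
a_5 = 120
b_5 = 150
c_5 = 35
a_6 = 335
b_6 = 140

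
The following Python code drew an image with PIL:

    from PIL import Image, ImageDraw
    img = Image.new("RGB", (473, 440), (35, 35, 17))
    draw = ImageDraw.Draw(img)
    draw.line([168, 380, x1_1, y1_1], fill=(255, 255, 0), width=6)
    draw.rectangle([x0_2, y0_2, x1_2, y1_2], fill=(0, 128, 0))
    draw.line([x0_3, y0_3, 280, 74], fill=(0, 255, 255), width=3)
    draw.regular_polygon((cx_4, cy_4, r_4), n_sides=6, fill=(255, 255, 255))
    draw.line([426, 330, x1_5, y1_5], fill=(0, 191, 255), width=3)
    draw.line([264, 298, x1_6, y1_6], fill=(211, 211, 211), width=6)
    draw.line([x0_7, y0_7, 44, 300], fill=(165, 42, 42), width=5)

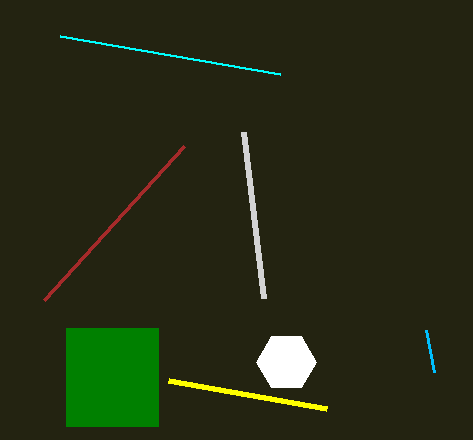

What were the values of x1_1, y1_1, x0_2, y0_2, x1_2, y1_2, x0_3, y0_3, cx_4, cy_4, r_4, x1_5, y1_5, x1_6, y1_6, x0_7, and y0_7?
x1_1 = 326; y1_1 = 408; x0_2 = 66; y0_2 = 328; x1_2 = 158; y1_2 = 426; x0_3 = 60; y0_3 = 36; cx_4 = 286; cy_4 = 362; r_4 = 30; x1_5 = 434; y1_5 = 372; x1_6 = 244; y1_6 = 132; x0_7 = 184; y0_7 = 146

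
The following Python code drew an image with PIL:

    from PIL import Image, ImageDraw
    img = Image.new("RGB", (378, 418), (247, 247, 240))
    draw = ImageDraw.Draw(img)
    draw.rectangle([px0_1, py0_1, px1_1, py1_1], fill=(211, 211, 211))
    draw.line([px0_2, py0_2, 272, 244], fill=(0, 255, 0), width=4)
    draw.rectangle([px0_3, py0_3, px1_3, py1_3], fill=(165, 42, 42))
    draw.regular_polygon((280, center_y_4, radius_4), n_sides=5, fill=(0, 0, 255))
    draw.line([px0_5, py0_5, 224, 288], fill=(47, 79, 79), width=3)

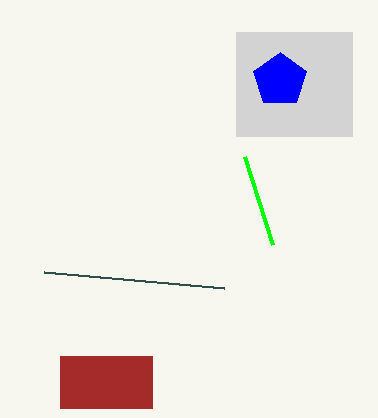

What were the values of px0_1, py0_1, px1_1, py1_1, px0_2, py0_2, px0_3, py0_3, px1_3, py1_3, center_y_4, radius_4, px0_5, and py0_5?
px0_1 = 236, py0_1 = 32, px1_1 = 352, py1_1 = 136, px0_2 = 244, py0_2 = 156, px0_3 = 60, py0_3 = 356, px1_3 = 152, py1_3 = 408, center_y_4 = 80, radius_4 = 28, px0_5 = 44, py0_5 = 272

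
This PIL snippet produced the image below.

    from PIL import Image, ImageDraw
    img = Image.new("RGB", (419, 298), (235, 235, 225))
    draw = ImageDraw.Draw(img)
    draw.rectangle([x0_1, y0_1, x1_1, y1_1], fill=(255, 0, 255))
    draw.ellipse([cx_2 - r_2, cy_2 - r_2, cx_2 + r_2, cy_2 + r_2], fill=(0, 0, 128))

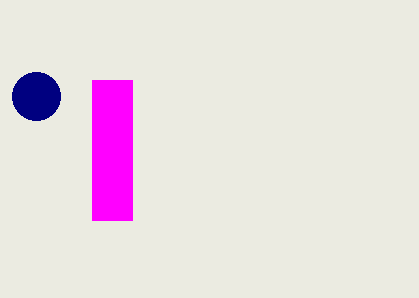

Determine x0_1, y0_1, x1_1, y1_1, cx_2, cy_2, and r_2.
x0_1 = 92; y0_1 = 80; x1_1 = 132; y1_1 = 220; cx_2 = 36; cy_2 = 96; r_2 = 24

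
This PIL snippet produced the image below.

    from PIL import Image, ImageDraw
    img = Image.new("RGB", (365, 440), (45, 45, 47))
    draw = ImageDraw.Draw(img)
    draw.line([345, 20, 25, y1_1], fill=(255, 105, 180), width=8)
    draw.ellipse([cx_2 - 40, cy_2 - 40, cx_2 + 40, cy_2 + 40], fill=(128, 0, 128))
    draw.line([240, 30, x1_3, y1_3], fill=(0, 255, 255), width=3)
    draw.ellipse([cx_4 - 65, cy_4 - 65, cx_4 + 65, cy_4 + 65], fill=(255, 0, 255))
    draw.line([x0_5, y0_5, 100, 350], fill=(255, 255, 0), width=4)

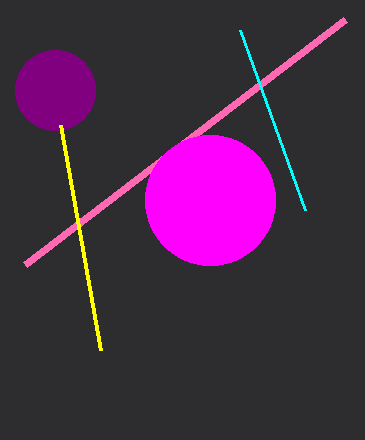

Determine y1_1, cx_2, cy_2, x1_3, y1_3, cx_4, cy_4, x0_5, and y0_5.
y1_1 = 265; cx_2 = 55; cy_2 = 90; x1_3 = 305; y1_3 = 210; cx_4 = 210; cy_4 = 200; x0_5 = 60; y0_5 = 125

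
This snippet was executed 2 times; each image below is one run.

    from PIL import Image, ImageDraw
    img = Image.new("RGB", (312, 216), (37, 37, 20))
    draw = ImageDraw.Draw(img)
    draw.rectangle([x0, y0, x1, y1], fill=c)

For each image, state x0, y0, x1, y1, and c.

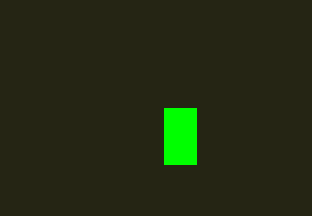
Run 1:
x0 = 164
y0 = 108
x1 = 196
y1 = 164
c = 'lime'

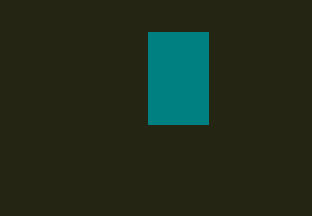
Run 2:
x0 = 148, y0 = 32, x1 = 208, y1 = 124, c = 'teal'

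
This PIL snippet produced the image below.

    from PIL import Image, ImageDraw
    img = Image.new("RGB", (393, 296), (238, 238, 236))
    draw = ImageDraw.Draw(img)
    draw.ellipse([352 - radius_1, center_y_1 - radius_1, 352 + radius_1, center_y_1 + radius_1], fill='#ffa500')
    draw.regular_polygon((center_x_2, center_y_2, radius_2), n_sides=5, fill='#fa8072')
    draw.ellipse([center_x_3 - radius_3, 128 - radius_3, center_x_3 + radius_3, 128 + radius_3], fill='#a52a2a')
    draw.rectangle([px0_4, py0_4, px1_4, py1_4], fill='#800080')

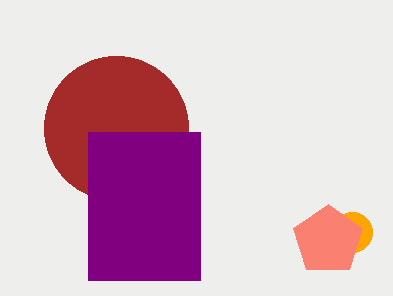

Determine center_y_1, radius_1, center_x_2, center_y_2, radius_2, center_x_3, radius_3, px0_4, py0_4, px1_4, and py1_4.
center_y_1 = 232; radius_1 = 20; center_x_2 = 328; center_y_2 = 240; radius_2 = 36; center_x_3 = 116; radius_3 = 72; px0_4 = 88; py0_4 = 132; px1_4 = 200; py1_4 = 280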